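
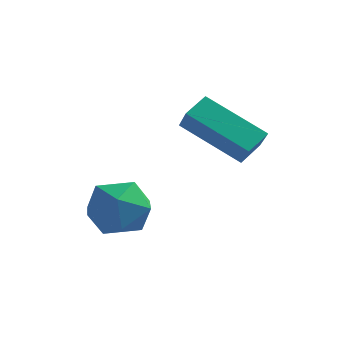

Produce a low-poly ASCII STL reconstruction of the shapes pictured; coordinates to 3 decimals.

solid 
facet normal -0.044 -0.170 0.984
outer loop
vertex 0.371 0.792 1.117
vertex -0.546 0.438 1.015
vertex 0.229 -0.171 0.944
endloop
endfacet
facet normal 0.627 -0.226 0.745
outer loop
vertex 0.371 0.792 1.117
vertex 0.229 -0.171 0.944
vertex 0.955 0.313 0.48
endloop
endfacet
facet normal 0.806 0.395 0.442
outer loop
vertex 0.371 0.792 1.117
vertex 0.955 0.313 0.48
vertex 0.629 1.22 0.264
endloop
endfacet
facet normal 0.246 0.834 0.493
outer loop
vertex 0.371 0.792 1.117
vertex 0.629 1.22 0.264
vertex -0.299 1.298 0.595
endloop
endfacet
facet normal -0.279 0.485 0.829
outer loop
vertex 0.371 0.792 1.117
vertex -0.299 1.298 0.595
vertex -0.546 0.438 1.015
endloop
endfacet
facet normal 0.640 -0.730 0.241
outer loop
vertex 0.955 0.313 0.48
vertex 0.229 -0.171 0.944
vertex 0.399 -0.338 -0.015
endloop
endfacet
facet normal -0.445 -0.639 0.627
outer loop
vertex 0.229 -0.171 0.944
vertex -0.546 0.438 1.015
vertex -0.529 -0.26 0.316
endloop
endfacet
facet normal -0.826 0.420 0.375
outer loop
vertex -0.546 0.438 1.015
vertex -0.299 1.298 0.595
vertex -0.855 0.647 0.1
endloop
endfacet
facet normal 0.023 0.986 -0.168
outer loop
vertex -0.299 1.298 0.595
vertex 0.629 1.22 0.264
vertex -0.129 1.131 -0.364
endloop
endfacet
facet normal 0.928 0.274 -0.251
outer loop
vertex 0.629 1.22 0.264
vertex 0.955 0.313 0.48
vertex 0.646 0.522 -0.435
endloop
endfacet
facet normal -0.246 -0.834 -0.493
outer loop
vertex -0.271 0.168 -0.537
vertex 0.399 -0.338 -0.015
vertex -0.529 -0.26 0.316
endloop
endfacet
facet normal -0.806 -0.395 -0.442
outer loop
vertex -0.271 0.168 -0.537
vertex -0.529 -0.26 0.316
vertex -0.855 0.647 0.1
endloop
endfacet
facet normal -0.627 0.226 -0.745
outer loop
vertex -0.271 0.168 -0.537
vertex -0.855 0.647 0.1
vertex -0.129 1.131 -0.364
endloop
endfacet
facet normal 0.044 0.170 -0.984
outer loop
vertex -0.271 0.168 -0.537
vertex -0.129 1.131 -0.364
vertex 0.646 0.522 -0.435
endloop
endfacet
facet normal 0.279 -0.485 -0.829
outer loop
vertex -0.271 0.168 -0.537
vertex 0.646 0.522 -0.435
vertex 0.399 -0.338 -0.015
endloop
endfacet
facet normal -0.023 -0.986 0.168
outer loop
vertex -0.529 -0.26 0.316
vertex 0.399 -0.338 -0.015
vertex 0.229 -0.171 0.944
endloop
endfacet
facet normal -0.928 -0.274 0.251
outer loop
vertex -0.855 0.647 0.1
vertex -0.529 -0.26 0.316
vertex -0.546 0.438 1.015
endloop
endfacet
facet normal -0.640 0.730 -0.241
outer loop
vertex -0.129 1.131 -0.364
vertex -0.855 0.647 0.1
vertex -0.299 1.298 0.595
endloop
endfacet
facet normal 0.445 0.639 -0.627
outer loop
vertex 0.646 0.522 -0.435
vertex -0.129 1.131 -0.364
vertex 0.629 1.22 0.264
endloop
endfacet
facet normal 0.826 -0.420 -0.375
outer loop
vertex 0.399 -0.338 -0.015
vertex 0.646 0.522 -0.435
vertex 0.955 0.313 0.48
endloop
endfacet
facet normal -0.366 0.539 -0.758
outer loop
vertex 1.037 2.462 2.502
vertex 1.349 3.179 2.861
vertex 2.769 2.216 1.491
endloop
endfacet
facet normal -0.362 -0.833 -0.418
outer loop
vertex 3.091 1.741 2.159
vertex 1.037 2.462 2.502
vertex 2.769 2.216 1.491
endloop
endfacet
facet normal -0.366 0.539 -0.758
outer loop
vertex 2.769 2.216 1.491
vertex 1.349 3.179 2.861
vertex 3.08 2.932 1.85
endloop
endfacet
facet normal 0.857 -0.122 -0.500
outer loop
vertex 3.08 2.932 1.85
vertex 3.091 1.741 2.159
vertex 2.769 2.216 1.491
endloop
endfacet
facet normal -0.857 0.122 0.500
outer loop
vertex 1.037 2.462 2.502
vertex 1.671 2.704 3.529
vertex 1.349 3.179 2.861
endloop
endfacet
facet normal -0.362 -0.834 -0.417
outer loop
vertex 1.36 1.988 3.17
vertex 1.037 2.462 2.502
vertex 3.091 1.741 2.159
endloop
endfacet
facet normal -0.857 0.121 0.501
outer loop
vertex 1.36 1.988 3.17
vertex 1.671 2.704 3.529
vertex 1.037 2.462 2.502
endloop
endfacet
facet normal 0.363 0.833 0.418
outer loop
vertex 1.349 3.179 2.861
vertex 1.671 2.704 3.529
vertex 3.08 2.932 1.85
endloop
endfacet
facet normal 0.857 -0.122 -0.501
outer loop
vertex 3.403 2.458 2.518
vertex 3.091 1.741 2.159
vertex 3.08 2.932 1.85
endloop
endfacet
facet normal 0.362 0.834 0.417
outer loop
vertex 3.08 2.932 1.85
vertex 1.671 2.704 3.529
vertex 3.403 2.458 2.518
endloop
endfacet
facet normal 0.366 -0.539 0.759
outer loop
vertex 3.403 2.458 2.518
vertex 1.36 1.988 3.17
vertex 3.091 1.741 2.159
endloop
endfacet
facet normal 0.366 -0.539 0.758
outer loop
vertex 1.671 2.704 3.529
vertex 1.36 1.988 3.17
vertex 3.403 2.458 2.518
endloop
endfacet

endsolid


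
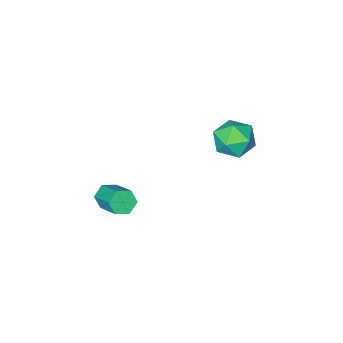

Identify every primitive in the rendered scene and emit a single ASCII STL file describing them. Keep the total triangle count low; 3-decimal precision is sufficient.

solid 
facet normal -0.100 -0.842 -0.529
outer loop
vertex 3.125 0.44 -3.641
vertex 2.449 0.653 -3.852
vertex 3.038 0.838 -4.258
endloop
endfacet
facet normal 0.988 -0.022 -0.153
outer loop
vertex 3.125 0.44 -3.641
vertex 3.038 0.838 -4.258
vertex 3.308 1.974 -2.678
endloop
endfacet
facet normal 0.988 -0.022 -0.153
outer loop
vertex 3.308 1.974 -2.678
vertex 3.038 0.838 -4.258
vertex 3.221 2.372 -3.295
endloop
endfacet
facet normal 0.101 0.842 0.529
outer loop
vertex 3.308 1.974 -2.678
vertex 3.221 2.372 -3.295
vertex 2.631 2.187 -2.888
endloop
endfacet
facet normal -0.100 -0.842 -0.529
outer loop
vertex 3.038 0.838 -4.258
vertex 2.449 0.653 -3.852
vertex 2.362 1.051 -4.469
endloop
endfacet
facet normal 0.393 0.455 -0.799
outer loop
vertex 3.038 0.838 -4.258
vertex 2.362 1.051 -4.469
vertex 3.221 2.372 -3.295
endloop
endfacet
facet normal 0.393 0.455 -0.799
outer loop
vertex 3.221 2.372 -3.295
vertex 2.362 1.051 -4.469
vertex 2.545 2.585 -3.506
endloop
endfacet
facet normal 0.101 0.843 0.529
outer loop
vertex 3.221 2.372 -3.295
vertex 2.545 2.585 -3.506
vertex 2.631 2.187 -2.888
endloop
endfacet
facet normal -0.101 -0.842 -0.529
outer loop
vertex 2.362 1.051 -4.469
vertex 2.449 0.653 -3.852
vertex 1.772 0.866 -4.062
endloop
endfacet
facet normal -0.596 0.477 -0.646
outer loop
vertex 2.362 1.051 -4.469
vertex 1.772 0.866 -4.062
vertex 2.545 2.585 -3.506
endloop
endfacet
facet normal -0.596 0.477 -0.646
outer loop
vertex 2.545 2.585 -3.506
vertex 1.772 0.866 -4.062
vertex 1.955 2.4 -3.099
endloop
endfacet
facet normal 0.101 0.843 0.529
outer loop
vertex 2.545 2.585 -3.506
vertex 1.955 2.4 -3.099
vertex 2.631 2.187 -2.888
endloop
endfacet
facet normal -0.101 -0.842 -0.529
outer loop
vertex 1.772 0.866 -4.062
vertex 2.449 0.653 -3.852
vertex 1.859 0.468 -3.445
endloop
endfacet
facet normal -0.988 0.022 0.153
outer loop
vertex 1.772 0.866 -4.062
vertex 1.859 0.468 -3.445
vertex 1.955 2.4 -3.099
endloop
endfacet
facet normal -0.988 0.022 0.153
outer loop
vertex 1.955 2.4 -3.099
vertex 1.859 0.468 -3.445
vertex 2.042 2.002 -2.482
endloop
endfacet
facet normal 0.100 0.842 0.529
outer loop
vertex 1.955 2.4 -3.099
vertex 2.042 2.002 -2.482
vertex 2.631 2.187 -2.888
endloop
endfacet
facet normal -0.101 -0.843 -0.529
outer loop
vertex 1.859 0.468 -3.445
vertex 2.449 0.653 -3.852
vertex 2.535 0.255 -3.234
endloop
endfacet
facet normal -0.393 -0.455 0.799
outer loop
vertex 1.859 0.468 -3.445
vertex 2.535 0.255 -3.234
vertex 2.042 2.002 -2.482
endloop
endfacet
facet normal -0.393 -0.455 0.799
outer loop
vertex 2.042 2.002 -2.482
vertex 2.535 0.255 -3.234
vertex 2.718 1.789 -2.271
endloop
endfacet
facet normal 0.100 0.842 0.529
outer loop
vertex 2.042 2.002 -2.482
vertex 2.718 1.789 -2.271
vertex 2.631 2.187 -2.888
endloop
endfacet
facet normal -0.101 -0.843 -0.529
outer loop
vertex 2.535 0.255 -3.234
vertex 2.449 0.653 -3.852
vertex 3.125 0.44 -3.641
endloop
endfacet
facet normal 0.596 -0.477 0.646
outer loop
vertex 2.535 0.255 -3.234
vertex 3.125 0.44 -3.641
vertex 2.718 1.789 -2.271
endloop
endfacet
facet normal 0.596 -0.477 0.646
outer loop
vertex 2.718 1.789 -2.271
vertex 3.125 0.44 -3.641
vertex 3.308 1.974 -2.678
endloop
endfacet
facet normal 0.101 0.842 0.529
outer loop
vertex 2.718 1.789 -2.271
vertex 3.308 1.974 -2.678
vertex 2.631 2.187 -2.888
endloop
endfacet
facet normal -0.698 0.673 0.244
outer loop
vertex -4.566 3.08 -1.965
vertex -4.747 2.518 -0.934
vertex -3.937 3.384 -1.004
endloop
endfacet
facet normal -0.199 0.964 -0.174
outer loop
vertex -4.566 3.08 -1.965
vertex -3.937 3.384 -1.004
vertex -3.403 3.303 -2.062
endloop
endfacet
facet normal -0.179 0.594 -0.784
outer loop
vertex -4.566 3.08 -1.965
vertex -3.403 3.303 -2.062
vertex -3.884 2.387 -2.646
endloop
endfacet
facet normal -0.666 0.074 -0.742
outer loop
vertex -4.566 3.08 -1.965
vertex -3.884 2.387 -2.646
vertex -4.714 1.902 -1.949
endloop
endfacet
facet normal -0.987 0.123 -0.106
outer loop
vertex -4.566 3.08 -1.965
vertex -4.714 1.902 -1.949
vertex -4.747 2.518 -0.934
endloop
endfacet
facet normal 0.432 0.889 0.150
outer loop
vertex -3.403 3.303 -2.062
vertex -3.937 3.384 -1.004
vertex -2.866 2.878 -1.091
endloop
endfacet
facet normal -0.375 0.418 0.827
outer loop
vertex -3.937 3.384 -1.004
vertex -4.747 2.518 -0.934
vertex -3.696 2.393 -0.394
endloop
endfacet
facet normal -0.842 -0.472 0.259
outer loop
vertex -4.747 2.518 -0.934
vertex -4.714 1.902 -1.949
vertex -4.177 1.477 -0.978
endloop
endfacet
facet normal -0.323 -0.552 -0.769
outer loop
vertex -4.714 1.902 -1.949
vertex -3.884 2.387 -2.646
vertex -3.643 1.396 -2.036
endloop
endfacet
facet normal 0.464 0.290 -0.837
outer loop
vertex -3.884 2.387 -2.646
vertex -3.403 3.303 -2.062
vertex -2.833 2.262 -2.106
endloop
endfacet
facet normal 0.666 -0.074 0.742
outer loop
vertex -3.014 1.7 -1.075
vertex -2.866 2.878 -1.091
vertex -3.696 2.393 -0.394
endloop
endfacet
facet normal 0.179 -0.594 0.784
outer loop
vertex -3.014 1.7 -1.075
vertex -3.696 2.393 -0.394
vertex -4.177 1.477 -0.978
endloop
endfacet
facet normal 0.199 -0.964 0.174
outer loop
vertex -3.014 1.7 -1.075
vertex -4.177 1.477 -0.978
vertex -3.643 1.396 -2.036
endloop
endfacet
facet normal 0.698 -0.673 -0.244
outer loop
vertex -3.014 1.7 -1.075
vertex -3.643 1.396 -2.036
vertex -2.833 2.262 -2.106
endloop
endfacet
facet normal 0.987 -0.123 0.106
outer loop
vertex -3.014 1.7 -1.075
vertex -2.833 2.262 -2.106
vertex -2.866 2.878 -1.091
endloop
endfacet
facet normal 0.323 0.552 0.769
outer loop
vertex -3.696 2.393 -0.394
vertex -2.866 2.878 -1.091
vertex -3.937 3.384 -1.004
endloop
endfacet
facet normal -0.464 -0.290 0.837
outer loop
vertex -4.177 1.477 -0.978
vertex -3.696 2.393 -0.394
vertex -4.747 2.518 -0.934
endloop
endfacet
facet normal -0.432 -0.889 -0.150
outer loop
vertex -3.643 1.396 -2.036
vertex -4.177 1.477 -0.978
vertex -4.714 1.902 -1.949
endloop
endfacet
facet normal 0.375 -0.418 -0.827
outer loop
vertex -2.833 2.262 -2.106
vertex -3.643 1.396 -2.036
vertex -3.884 2.387 -2.646
endloop
endfacet
facet normal 0.842 0.472 -0.259
outer loop
vertex -2.866 2.878 -1.091
vertex -2.833 2.262 -2.106
vertex -3.403 3.303 -2.062
endloop
endfacet

endsolid


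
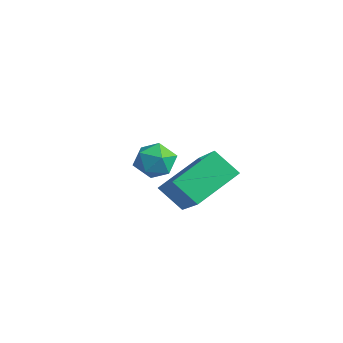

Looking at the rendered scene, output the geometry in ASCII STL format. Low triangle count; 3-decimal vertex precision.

solid 
facet normal -0.620 -0.405 0.671
outer loop
vertex 2.506 -0.216 -1.255
vertex 2.378 1.207 -0.514
vertex 0.922 0.256 -2.434
endloop
endfacet
facet normal 0.079 -0.884 -0.460
outer loop
vertex 1.562 0.673 -3.126
vertex 2.506 -0.216 -1.255
vertex 0.922 0.256 -2.434
endloop
endfacet
facet normal -0.621 -0.405 0.671
outer loop
vertex 0.922 0.256 -2.434
vertex 2.378 1.207 -0.514
vertex 0.795 1.679 -1.693
endloop
endfacet
facet normal -0.780 0.233 -0.581
outer loop
vertex 0.795 1.679 -1.693
vertex 1.562 0.673 -3.126
vertex 0.922 0.256 -2.434
endloop
endfacet
facet normal 0.780 -0.232 0.581
outer loop
vertex 2.506 -0.216 -1.255
vertex 3.018 1.624 -1.206
vertex 2.378 1.207 -0.514
endloop
endfacet
facet normal 0.079 -0.884 -0.460
outer loop
vertex 3.145 0.201 -1.947
vertex 2.506 -0.216 -1.255
vertex 1.562 0.673 -3.126
endloop
endfacet
facet normal 0.780 -0.233 0.580
outer loop
vertex 3.145 0.201 -1.947
vertex 3.018 1.624 -1.206
vertex 2.506 -0.216 -1.255
endloop
endfacet
facet normal -0.079 0.884 0.460
outer loop
vertex 2.378 1.207 -0.514
vertex 3.018 1.624 -1.206
vertex 0.795 1.679 -1.693
endloop
endfacet
facet normal -0.780 0.232 -0.581
outer loop
vertex 1.434 2.096 -2.385
vertex 1.562 0.673 -3.126
vertex 0.795 1.679 -1.693
endloop
endfacet
facet normal -0.079 0.884 0.460
outer loop
vertex 0.795 1.679 -1.693
vertex 3.018 1.624 -1.206
vertex 1.434 2.096 -2.385
endloop
endfacet
facet normal 0.621 0.405 -0.671
outer loop
vertex 1.434 2.096 -2.385
vertex 3.145 0.201 -1.947
vertex 1.562 0.673 -3.126
endloop
endfacet
facet normal 0.621 0.405 -0.671
outer loop
vertex 3.018 1.624 -1.206
vertex 3.145 0.201 -1.947
vertex 1.434 2.096 -2.385
endloop
endfacet
facet normal -0.022 0.996 -0.081
outer loop
vertex -0.955 1.786 -2.983
vertex -1.366 1.824 -2.4
vertex -0.654 1.845 -2.337
endloop
endfacet
facet normal 0.588 0.734 -0.341
outer loop
vertex -0.955 1.786 -2.983
vertex -0.654 1.845 -2.337
vertex -0.377 1.398 -2.821
endloop
endfacet
facet normal 0.426 0.275 -0.862
outer loop
vertex -0.955 1.786 -2.983
vertex -0.377 1.398 -2.821
vertex -0.917 1.101 -3.183
endloop
endfacet
facet normal -0.283 0.254 -0.925
outer loop
vertex -0.955 1.786 -2.983
vertex -0.917 1.101 -3.183
vertex -1.529 1.365 -2.923
endloop
endfacet
facet normal -0.560 0.701 -0.441
outer loop
vertex -0.955 1.786 -2.983
vertex -1.529 1.365 -2.923
vertex -1.366 1.824 -2.4
endloop
endfacet
facet normal 0.912 0.369 0.181
outer loop
vertex -0.377 1.398 -2.821
vertex -0.654 1.845 -2.337
vertex -0.431 1.195 -2.137
endloop
endfacet
facet normal -0.077 0.795 0.602
outer loop
vertex -0.654 1.845 -2.337
vertex -1.366 1.824 -2.4
vertex -1.043 1.459 -1.877
endloop
endfacet
facet normal -0.949 0.316 0.019
outer loop
vertex -1.366 1.824 -2.4
vertex -1.529 1.365 -2.923
vertex -1.583 1.162 -2.239
endloop
endfacet
facet normal -0.500 -0.407 -0.764
outer loop
vertex -1.529 1.365 -2.923
vertex -0.917 1.101 -3.183
vertex -1.306 0.715 -2.723
endloop
endfacet
facet normal 0.649 -0.374 -0.662
outer loop
vertex -0.917 1.101 -3.183
vertex -0.377 1.398 -2.821
vertex -0.594 0.736 -2.66
endloop
endfacet
facet normal 0.283 -0.254 0.925
outer loop
vertex -1.005 0.774 -2.077
vertex -0.431 1.195 -2.137
vertex -1.043 1.459 -1.877
endloop
endfacet
facet normal -0.426 -0.275 0.862
outer loop
vertex -1.005 0.774 -2.077
vertex -1.043 1.459 -1.877
vertex -1.583 1.162 -2.239
endloop
endfacet
facet normal -0.588 -0.734 0.341
outer loop
vertex -1.005 0.774 -2.077
vertex -1.583 1.162 -2.239
vertex -1.306 0.715 -2.723
endloop
endfacet
facet normal 0.022 -0.996 0.081
outer loop
vertex -1.005 0.774 -2.077
vertex -1.306 0.715 -2.723
vertex -0.594 0.736 -2.66
endloop
endfacet
facet normal 0.560 -0.701 0.441
outer loop
vertex -1.005 0.774 -2.077
vertex -0.594 0.736 -2.66
vertex -0.431 1.195 -2.137
endloop
endfacet
facet normal 0.500 0.407 0.764
outer loop
vertex -1.043 1.459 -1.877
vertex -0.431 1.195 -2.137
vertex -0.654 1.845 -2.337
endloop
endfacet
facet normal -0.649 0.374 0.662
outer loop
vertex -1.583 1.162 -2.239
vertex -1.043 1.459 -1.877
vertex -1.366 1.824 -2.4
endloop
endfacet
facet normal -0.912 -0.369 -0.181
outer loop
vertex -1.306 0.715 -2.723
vertex -1.583 1.162 -2.239
vertex -1.529 1.365 -2.923
endloop
endfacet
facet normal 0.077 -0.795 -0.602
outer loop
vertex -0.594 0.736 -2.66
vertex -1.306 0.715 -2.723
vertex -0.917 1.101 -3.183
endloop
endfacet
facet normal 0.949 -0.316 -0.019
outer loop
vertex -0.431 1.195 -2.137
vertex -0.594 0.736 -2.66
vertex -0.377 1.398 -2.821
endloop
endfacet

endsolid


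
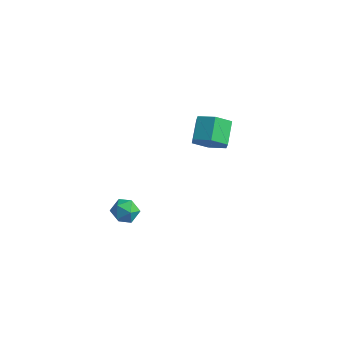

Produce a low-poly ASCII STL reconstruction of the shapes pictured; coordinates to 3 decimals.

solid 
facet normal 0.319 -0.790 -0.523
outer loop
vertex 0.666 2.665 -1.127
vertex 0.308 3.111 -2.02
vertex 1.3 3.297 -1.695
endloop
endfacet
facet normal 0.735 -0.142 0.663
outer loop
vertex 0.666 2.665 -1.127
vertex 1.3 3.297 -1.695
vertex 0.191 3.843 -0.348
endloop
endfacet
facet normal 0.735 -0.141 0.663
outer loop
vertex 0.191 3.843 -0.348
vertex 1.3 3.297 -1.695
vertex 0.824 4.475 -0.916
endloop
endfacet
facet normal -0.319 0.790 0.523
outer loop
vertex 0.191 3.843 -0.348
vertex 0.824 4.475 -0.916
vertex -0.168 4.289 -1.24
endloop
endfacet
facet normal 0.320 -0.790 -0.523
outer loop
vertex 1.3 3.297 -1.695
vertex 0.308 3.111 -2.02
vertex 0.941 3.743 -2.588
endloop
endfacet
facet normal 0.885 0.446 -0.133
outer loop
vertex 1.3 3.297 -1.695
vertex 0.941 3.743 -2.588
vertex 0.824 4.475 -0.916
endloop
endfacet
facet normal 0.886 0.445 -0.133
outer loop
vertex 0.824 4.475 -0.916
vertex 0.941 3.743 -2.588
vertex 0.466 4.921 -1.809
endloop
endfacet
facet normal -0.319 0.791 0.523
outer loop
vertex 0.824 4.475 -0.916
vertex 0.466 4.921 -1.809
vertex -0.168 4.289 -1.24
endloop
endfacet
facet normal 0.319 -0.790 -0.523
outer loop
vertex 0.941 3.743 -2.588
vertex 0.308 3.111 -2.02
vertex -0.051 3.557 -2.912
endloop
endfacet
facet normal 0.150 0.587 -0.796
outer loop
vertex 0.941 3.743 -2.588
vertex -0.051 3.557 -2.912
vertex 0.466 4.921 -1.809
endloop
endfacet
facet normal 0.150 0.587 -0.796
outer loop
vertex 0.466 4.921 -1.809
vertex -0.051 3.557 -2.912
vertex -0.526 4.735 -2.133
endloop
endfacet
facet normal -0.319 0.791 0.523
outer loop
vertex 0.466 4.921 -1.809
vertex -0.526 4.735 -2.133
vertex -0.168 4.289 -1.24
endloop
endfacet
facet normal 0.319 -0.790 -0.523
outer loop
vertex -0.051 3.557 -2.912
vertex 0.308 3.111 -2.02
vertex -0.684 2.925 -2.344
endloop
endfacet
facet normal -0.736 0.141 -0.662
outer loop
vertex -0.051 3.557 -2.912
vertex -0.684 2.925 -2.344
vertex -0.526 4.735 -2.133
endloop
endfacet
facet normal -0.735 0.141 -0.663
outer loop
vertex -0.526 4.735 -2.133
vertex -0.684 2.925 -2.344
vertex -1.16 4.103 -1.565
endloop
endfacet
facet normal -0.319 0.790 0.523
outer loop
vertex -0.526 4.735 -2.133
vertex -1.16 4.103 -1.565
vertex -0.168 4.289 -1.24
endloop
endfacet
facet normal 0.319 -0.791 -0.523
outer loop
vertex -0.684 2.925 -2.344
vertex 0.308 3.111 -2.02
vertex -0.326 2.479 -1.451
endloop
endfacet
facet normal -0.885 -0.445 0.133
outer loop
vertex -0.684 2.925 -2.344
vertex -0.326 2.479 -1.451
vertex -1.16 4.103 -1.565
endloop
endfacet
facet normal -0.885 -0.445 0.134
outer loop
vertex -1.16 4.103 -1.565
vertex -0.326 2.479 -1.451
vertex -0.801 3.657 -0.672
endloop
endfacet
facet normal -0.320 0.790 0.523
outer loop
vertex -1.16 4.103 -1.565
vertex -0.801 3.657 -0.672
vertex -0.168 4.289 -1.24
endloop
endfacet
facet normal 0.319 -0.791 -0.523
outer loop
vertex -0.326 2.479 -1.451
vertex 0.308 3.111 -2.02
vertex 0.666 2.665 -1.127
endloop
endfacet
facet normal -0.150 -0.587 0.796
outer loop
vertex -0.326 2.479 -1.451
vertex 0.666 2.665 -1.127
vertex -0.801 3.657 -0.672
endloop
endfacet
facet normal -0.150 -0.587 0.796
outer loop
vertex -0.801 3.657 -0.672
vertex 0.666 2.665 -1.127
vertex 0.191 3.843 -0.348
endloop
endfacet
facet normal -0.319 0.790 0.523
outer loop
vertex -0.801 3.657 -0.672
vertex 0.191 3.843 -0.348
vertex -0.168 4.289 -1.24
endloop
endfacet
facet normal -0.642 0.765 -0.042
outer loop
vertex -1.498 -2.643 -3.684
vertex -1.541 -2.634 -2.865
vertex -0.976 -2.181 -3.25
endloop
endfacet
facet normal -0.193 0.779 -0.597
outer loop
vertex -1.498 -2.643 -3.684
vertex -0.976 -2.181 -3.25
vertex -0.706 -2.609 -3.896
endloop
endfacet
facet normal -0.262 0.162 -0.951
outer loop
vertex -1.498 -2.643 -3.684
vertex -0.706 -2.609 -3.896
vertex -1.104 -3.326 -3.909
endloop
endfacet
facet normal -0.753 -0.232 -0.616
outer loop
vertex -1.498 -2.643 -3.684
vertex -1.104 -3.326 -3.909
vertex -1.62 -3.341 -3.272
endloop
endfacet
facet normal -0.989 0.141 -0.053
outer loop
vertex -1.498 -2.643 -3.684
vertex -1.62 -3.341 -3.272
vertex -1.541 -2.634 -2.865
endloop
endfacet
facet normal 0.472 0.813 -0.341
outer loop
vertex -0.706 -2.609 -3.896
vertex -0.976 -2.181 -3.25
vertex -0.26 -2.579 -3.208
endloop
endfacet
facet normal -0.255 0.791 0.556
outer loop
vertex -0.976 -2.181 -3.25
vertex -1.541 -2.634 -2.865
vertex -0.776 -2.594 -2.571
endloop
endfacet
facet normal -0.814 -0.218 0.538
outer loop
vertex -1.541 -2.634 -2.865
vertex -1.62 -3.341 -3.272
vertex -1.174 -3.311 -2.584
endloop
endfacet
facet normal -0.434 -0.821 -0.371
outer loop
vertex -1.62 -3.341 -3.272
vertex -1.104 -3.326 -3.909
vertex -0.904 -3.739 -3.23
endloop
endfacet
facet normal 0.361 -0.184 -0.914
outer loop
vertex -1.104 -3.326 -3.909
vertex -0.706 -2.609 -3.896
vertex -0.339 -3.286 -3.615
endloop
endfacet
facet normal 0.753 0.232 0.616
outer loop
vertex -0.382 -3.277 -2.796
vertex -0.26 -2.579 -3.208
vertex -0.776 -2.594 -2.571
endloop
endfacet
facet normal 0.262 -0.162 0.951
outer loop
vertex -0.382 -3.277 -2.796
vertex -0.776 -2.594 -2.571
vertex -1.174 -3.311 -2.584
endloop
endfacet
facet normal 0.193 -0.779 0.597
outer loop
vertex -0.382 -3.277 -2.796
vertex -1.174 -3.311 -2.584
vertex -0.904 -3.739 -3.23
endloop
endfacet
facet normal 0.642 -0.765 0.042
outer loop
vertex -0.382 -3.277 -2.796
vertex -0.904 -3.739 -3.23
vertex -0.339 -3.286 -3.615
endloop
endfacet
facet normal 0.989 -0.141 0.053
outer loop
vertex -0.382 -3.277 -2.796
vertex -0.339 -3.286 -3.615
vertex -0.26 -2.579 -3.208
endloop
endfacet
facet normal 0.434 0.821 0.371
outer loop
vertex -0.776 -2.594 -2.571
vertex -0.26 -2.579 -3.208
vertex -0.976 -2.181 -3.25
endloop
endfacet
facet normal -0.361 0.184 0.914
outer loop
vertex -1.174 -3.311 -2.584
vertex -0.776 -2.594 -2.571
vertex -1.541 -2.634 -2.865
endloop
endfacet
facet normal -0.472 -0.813 0.341
outer loop
vertex -0.904 -3.739 -3.23
vertex -1.174 -3.311 -2.584
vertex -1.62 -3.341 -3.272
endloop
endfacet
facet normal 0.255 -0.791 -0.556
outer loop
vertex -0.339 -3.286 -3.615
vertex -0.904 -3.739 -3.23
vertex -1.104 -3.326 -3.909
endloop
endfacet
facet normal 0.814 0.218 -0.538
outer loop
vertex -0.26 -2.579 -3.208
vertex -0.339 -3.286 -3.615
vertex -0.706 -2.609 -3.896
endloop
endfacet

endsolid


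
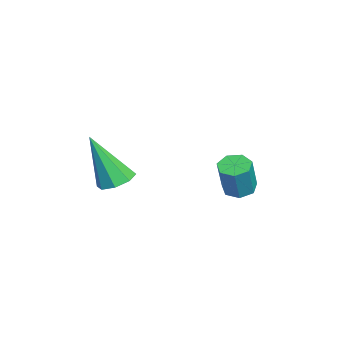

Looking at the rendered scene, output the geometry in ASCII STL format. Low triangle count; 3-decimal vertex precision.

solid 
facet normal 0.091 0.408 -0.908
outer loop
vertex 3.631 -0.622 2.827
vertex 3.162 -0.183 2.977
vertex 3.819 -0.201 3.035
endloop
endfacet
facet normal 0.856 -0.478 0.194
outer loop
vertex 3.631 -0.622 2.827
vertex 3.819 -0.201 3.035
vertex 2.978 -0.997 4.783
endloop
endfacet
facet normal 0.091 0.409 -0.908
outer loop
vertex 3.819 -0.201 3.035
vertex 3.162 -0.183 2.977
vertex 3.621 0.23 3.209
endloop
endfacet
facet normal 0.848 0.190 0.495
outer loop
vertex 3.819 -0.201 3.035
vertex 3.621 0.23 3.209
vertex 2.978 -0.997 4.783
endloop
endfacet
facet normal 0.091 0.409 -0.908
outer loop
vertex 3.621 0.23 3.209
vertex 3.162 -0.183 2.977
vertex 3.154 0.419 3.247
endloop
endfacet
facet normal 0.327 0.676 0.660
outer loop
vertex 3.621 0.23 3.209
vertex 3.154 0.419 3.247
vertex 2.978 -0.997 4.783
endloop
endfacet
facet normal 0.093 0.408 -0.908
outer loop
vertex 3.154 0.419 3.247
vertex 3.162 -0.183 2.977
vertex 2.692 0.255 3.126
endloop
endfacet
facet normal -0.403 0.696 0.595
outer loop
vertex 3.154 0.419 3.247
vertex 2.692 0.255 3.126
vertex 2.978 -0.997 4.783
endloop
endfacet
facet normal 0.093 0.408 -0.908
outer loop
vertex 2.692 0.255 3.126
vertex 3.162 -0.183 2.977
vertex 2.504 -0.165 2.918
endloop
endfacet
facet normal -0.910 0.240 0.338
outer loop
vertex 2.692 0.255 3.126
vertex 2.504 -0.165 2.918
vertex 2.978 -0.997 4.783
endloop
endfacet
facet normal 0.093 0.409 -0.908
outer loop
vertex 2.504 -0.165 2.918
vertex 3.162 -0.183 2.977
vertex 2.702 -0.596 2.744
endloop
endfacet
facet normal -0.902 -0.430 0.038
outer loop
vertex 2.504 -0.165 2.918
vertex 2.702 -0.596 2.744
vertex 2.978 -0.997 4.783
endloop
endfacet
facet normal 0.092 0.410 -0.908
outer loop
vertex 2.702 -0.596 2.744
vertex 3.162 -0.183 2.977
vertex 3.169 -0.785 2.706
endloop
endfacet
facet normal -0.381 -0.916 -0.128
outer loop
vertex 2.702 -0.596 2.744
vertex 3.169 -0.785 2.706
vertex 2.978 -0.997 4.783
endloop
endfacet
facet normal 0.093 0.410 -0.907
outer loop
vertex 3.169 -0.785 2.706
vertex 3.162 -0.183 2.977
vertex 3.631 -0.622 2.827
endloop
endfacet
facet normal 0.347 -0.936 -0.064
outer loop
vertex 3.169 -0.785 2.706
vertex 3.631 -0.622 2.827
vertex 2.978 -0.997 4.783
endloop
endfacet
facet normal -0.325 0.137 -0.936
outer loop
vertex 0.405 3.239 0.701
vertex 0.089 3.704 0.879
vertex 0.645 3.691 0.684
endloop
endfacet
facet normal 0.822 -0.450 -0.350
outer loop
vertex 0.405 3.239 0.701
vertex 0.645 3.691 0.684
vertex 0.848 3.05 1.984
endloop
endfacet
facet normal 0.822 -0.450 -0.350
outer loop
vertex 0.848 3.05 1.984
vertex 0.645 3.691 0.684
vertex 1.088 3.502 1.967
endloop
endfacet
facet normal 0.323 -0.136 0.937
outer loop
vertex 0.848 3.05 1.984
vertex 1.088 3.502 1.967
vertex 0.531 3.516 2.161
endloop
endfacet
facet normal -0.325 0.138 -0.936
outer loop
vertex 0.645 3.691 0.684
vertex 0.089 3.704 0.879
vertex 0.467 4.153 0.814
endloop
endfacet
facet normal 0.880 0.408 -0.244
outer loop
vertex 0.645 3.691 0.684
vertex 0.467 4.153 0.814
vertex 1.088 3.502 1.967
endloop
endfacet
facet normal 0.880 0.408 -0.244
outer loop
vertex 1.088 3.502 1.967
vertex 0.467 4.153 0.814
vertex 0.91 3.964 2.097
endloop
endfacet
facet normal 0.323 -0.139 0.936
outer loop
vertex 1.088 3.502 1.967
vertex 0.91 3.964 2.097
vertex 0.531 3.516 2.161
endloop
endfacet
facet normal -0.323 0.136 -0.937
outer loop
vertex 0.467 4.153 0.814
vertex 0.089 3.704 0.879
vertex 0.003 4.277 0.992
endloop
endfacet
facet normal 0.275 0.960 0.047
outer loop
vertex 0.467 4.153 0.814
vertex 0.003 4.277 0.992
vertex 0.91 3.964 2.097
endloop
endfacet
facet normal 0.275 0.960 0.047
outer loop
vertex 0.91 3.964 2.097
vertex 0.003 4.277 0.992
vertex 0.446 4.088 2.275
endloop
endfacet
facet normal 0.322 -0.139 0.936
outer loop
vertex 0.91 3.964 2.097
vertex 0.446 4.088 2.275
vertex 0.531 3.516 2.161
endloop
endfacet
facet normal -0.323 0.136 -0.937
outer loop
vertex 0.003 4.277 0.992
vertex 0.089 3.704 0.879
vertex -0.396 3.97 1.085
endloop
endfacet
facet normal -0.536 0.788 0.301
outer loop
vertex 0.003 4.277 0.992
vertex -0.396 3.97 1.085
vertex 0.446 4.088 2.275
endloop
endfacet
facet normal -0.536 0.788 0.301
outer loop
vertex 0.446 4.088 2.275
vertex -0.396 3.97 1.085
vertex 0.047 3.781 2.368
endloop
endfacet
facet normal 0.324 -0.138 0.936
outer loop
vertex 0.446 4.088 2.275
vertex 0.047 3.781 2.368
vertex 0.531 3.516 2.161
endloop
endfacet
facet normal -0.322 0.138 -0.937
outer loop
vertex -0.396 3.97 1.085
vertex 0.089 3.704 0.879
vertex -0.43 3.463 1.022
endloop
endfacet
facet normal -0.944 0.022 0.329
outer loop
vertex -0.396 3.97 1.085
vertex -0.43 3.463 1.022
vertex 0.047 3.781 2.368
endloop
endfacet
facet normal -0.944 0.024 0.329
outer loop
vertex 0.047 3.781 2.368
vertex -0.43 3.463 1.022
vertex 0.012 3.274 2.305
endloop
endfacet
facet normal 0.324 -0.139 0.936
outer loop
vertex 0.047 3.781 2.368
vertex 0.012 3.274 2.305
vertex 0.531 3.516 2.161
endloop
endfacet
facet normal -0.323 0.139 -0.936
outer loop
vertex -0.43 3.463 1.022
vertex 0.089 3.704 0.879
vertex -0.074 3.138 0.851
endloop
endfacet
facet normal -0.641 -0.760 0.109
outer loop
vertex -0.43 3.463 1.022
vertex -0.074 3.138 0.851
vertex 0.012 3.274 2.305
endloop
endfacet
facet normal -0.640 -0.761 0.109
outer loop
vertex 0.012 3.274 2.305
vertex -0.074 3.138 0.851
vertex 0.369 2.949 2.134
endloop
endfacet
facet normal 0.324 -0.137 0.936
outer loop
vertex 0.012 3.274 2.305
vertex 0.369 2.949 2.134
vertex 0.531 3.516 2.161
endloop
endfacet
facet normal -0.323 0.139 -0.936
outer loop
vertex -0.074 3.138 0.851
vertex 0.089 3.704 0.879
vertex 0.405 3.239 0.701
endloop
endfacet
facet normal 0.144 -0.971 -0.193
outer loop
vertex -0.074 3.138 0.851
vertex 0.405 3.239 0.701
vertex 0.369 2.949 2.134
endloop
endfacet
facet normal 0.144 -0.971 -0.193
outer loop
vertex 0.369 2.949 2.134
vertex 0.405 3.239 0.701
vertex 0.848 3.05 1.984
endloop
endfacet
facet normal 0.322 -0.137 0.937
outer loop
vertex 0.369 2.949 2.134
vertex 0.848 3.05 1.984
vertex 0.531 3.516 2.161
endloop
endfacet

endsolid


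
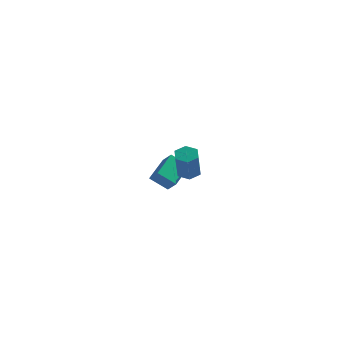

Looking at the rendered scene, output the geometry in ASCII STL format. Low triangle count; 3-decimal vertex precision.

solid 
facet normal -0.054 0.463 -0.885
outer loop
vertex 0.03 -3.042 -0.018
vertex -0.553 -2.934 0.074
vertex -0.143 -2.537 0.257
endloop
endfacet
facet normal 0.956 0.279 0.089
outer loop
vertex 0.03 -3.042 -0.018
vertex -0.143 -2.537 0.257
vertex 0.116 -3.793 1.415
endloop
endfacet
facet normal 0.956 0.278 0.088
outer loop
vertex 0.116 -3.793 1.415
vertex -0.143 -2.537 0.257
vertex -0.056 -3.289 1.69
endloop
endfacet
facet normal 0.053 -0.464 0.884
outer loop
vertex 0.116 -3.793 1.415
vertex -0.056 -3.289 1.69
vertex -0.467 -3.686 1.506
endloop
endfacet
facet normal -0.054 0.464 -0.884
outer loop
vertex -0.143 -2.537 0.257
vertex -0.553 -2.934 0.074
vertex -0.726 -2.43 0.349
endloop
endfacet
facet normal 0.229 0.868 0.441
outer loop
vertex -0.143 -2.537 0.257
vertex -0.726 -2.43 0.349
vertex -0.056 -3.289 1.69
endloop
endfacet
facet normal 0.229 0.868 0.441
outer loop
vertex -0.056 -3.289 1.69
vertex -0.726 -2.43 0.349
vertex -0.64 -3.181 1.781
endloop
endfacet
facet normal 0.052 -0.464 0.884
outer loop
vertex -0.056 -3.289 1.69
vertex -0.64 -3.181 1.781
vertex -0.467 -3.686 1.506
endloop
endfacet
facet normal -0.053 0.464 -0.884
outer loop
vertex -0.726 -2.43 0.349
vertex -0.553 -2.934 0.074
vertex -1.136 -2.827 0.165
endloop
endfacet
facet normal -0.728 0.588 0.352
outer loop
vertex -0.726 -2.43 0.349
vertex -1.136 -2.827 0.165
vertex -0.64 -3.181 1.781
endloop
endfacet
facet normal -0.727 0.589 0.352
outer loop
vertex -0.64 -3.181 1.781
vertex -1.136 -2.827 0.165
vertex -1.05 -3.578 1.598
endloop
endfacet
facet normal 0.054 -0.463 0.885
outer loop
vertex -0.64 -3.181 1.781
vertex -1.05 -3.578 1.598
vertex -0.467 -3.686 1.506
endloop
endfacet
facet normal -0.053 0.464 -0.884
outer loop
vertex -1.136 -2.827 0.165
vertex -0.553 -2.934 0.074
vertex -0.964 -3.331 -0.11
endloop
endfacet
facet normal -0.956 -0.278 -0.088
outer loop
vertex -1.136 -2.827 0.165
vertex -0.964 -3.331 -0.11
vertex -1.05 -3.578 1.598
endloop
endfacet
facet normal -0.956 -0.279 -0.089
outer loop
vertex -1.05 -3.578 1.598
vertex -0.964 -3.331 -0.11
vertex -0.877 -4.083 1.323
endloop
endfacet
facet normal 0.054 -0.463 0.885
outer loop
vertex -1.05 -3.578 1.598
vertex -0.877 -4.083 1.323
vertex -0.467 -3.686 1.506
endloop
endfacet
facet normal -0.052 0.464 -0.884
outer loop
vertex -0.964 -3.331 -0.11
vertex -0.553 -2.934 0.074
vertex -0.38 -3.439 -0.201
endloop
endfacet
facet normal -0.229 -0.868 -0.441
outer loop
vertex -0.964 -3.331 -0.11
vertex -0.38 -3.439 -0.201
vertex -0.877 -4.083 1.323
endloop
endfacet
facet normal -0.229 -0.868 -0.441
outer loop
vertex -0.877 -4.083 1.323
vertex -0.38 -3.439 -0.201
vertex -0.294 -4.19 1.231
endloop
endfacet
facet normal 0.054 -0.464 0.884
outer loop
vertex -0.877 -4.083 1.323
vertex -0.294 -4.19 1.231
vertex -0.467 -3.686 1.506
endloop
endfacet
facet normal -0.054 0.463 -0.885
outer loop
vertex -0.38 -3.439 -0.201
vertex -0.553 -2.934 0.074
vertex 0.03 -3.042 -0.018
endloop
endfacet
facet normal 0.727 -0.589 -0.352
outer loop
vertex -0.38 -3.439 -0.201
vertex 0.03 -3.042 -0.018
vertex -0.294 -4.19 1.231
endloop
endfacet
facet normal 0.728 -0.588 -0.352
outer loop
vertex -0.294 -4.19 1.231
vertex 0.03 -3.042 -0.018
vertex 0.116 -3.793 1.415
endloop
endfacet
facet normal 0.053 -0.464 0.884
outer loop
vertex -0.294 -4.19 1.231
vertex 0.116 -3.793 1.415
vertex -0.467 -3.686 1.506
endloop
endfacet
facet normal -0.600 0.421 -0.680
outer loop
vertex -3.59 3.636 -2.437
vertex -2.678 3.775 -3.156
vertex -3.884 2.152 -3.096
endloop
endfacet
facet normal -0.780 -0.118 0.614
outer loop
vertex -3.362 1.785 -2.504
vertex -3.59 3.636 -2.437
vertex -3.884 2.152 -3.096
endloop
endfacet
facet normal -0.600 0.421 -0.680
outer loop
vertex -3.884 2.152 -3.096
vertex -2.678 3.775 -3.156
vertex -2.972 2.291 -3.815
endloop
endfacet
facet normal -0.178 -0.899 -0.400
outer loop
vertex -2.972 2.291 -3.815
vertex -3.362 1.785 -2.504
vertex -3.884 2.152 -3.096
endloop
endfacet
facet normal 0.178 0.899 0.400
outer loop
vertex -3.59 3.636 -2.437
vertex -2.156 3.408 -2.564
vertex -2.678 3.775 -3.156
endloop
endfacet
facet normal -0.780 -0.118 0.614
outer loop
vertex -3.068 3.269 -1.845
vertex -3.59 3.636 -2.437
vertex -3.362 1.785 -2.504
endloop
endfacet
facet normal 0.178 0.899 0.400
outer loop
vertex -3.068 3.269 -1.845
vertex -2.156 3.408 -2.564
vertex -3.59 3.636 -2.437
endloop
endfacet
facet normal 0.780 0.118 -0.614
outer loop
vertex -2.678 3.775 -3.156
vertex -2.156 3.408 -2.564
vertex -2.972 2.291 -3.815
endloop
endfacet
facet normal -0.178 -0.899 -0.400
outer loop
vertex -2.45 1.924 -3.223
vertex -3.362 1.785 -2.504
vertex -2.972 2.291 -3.815
endloop
endfacet
facet normal 0.780 0.118 -0.614
outer loop
vertex -2.972 2.291 -3.815
vertex -2.156 3.408 -2.564
vertex -2.45 1.924 -3.223
endloop
endfacet
facet normal 0.600 -0.421 0.680
outer loop
vertex -2.45 1.924 -3.223
vertex -3.068 3.269 -1.845
vertex -3.362 1.785 -2.504
endloop
endfacet
facet normal 0.600 -0.421 0.680
outer loop
vertex -2.156 3.408 -2.564
vertex -3.068 3.269 -1.845
vertex -2.45 1.924 -3.223
endloop
endfacet

endsolid


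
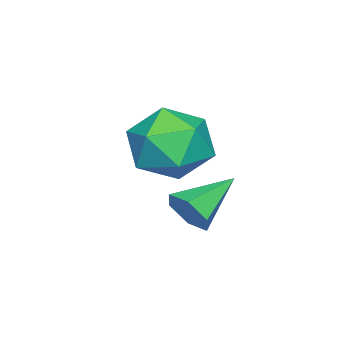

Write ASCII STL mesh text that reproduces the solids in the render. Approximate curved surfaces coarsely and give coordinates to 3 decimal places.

solid 
facet normal -0.997 0.006 0.071
outer loop
vertex -2.785 -1.02 2.84
vertex -2.743 -1.666 3.486
vertex -2.721 -0.782 3.721
endloop
endfacet
facet normal -0.752 0.648 -0.120
outer loop
vertex -2.785 -1.02 2.84
vertex -2.721 -0.782 3.721
vertex -2.234 -0.334 3.09
endloop
endfacet
facet normal -0.383 0.572 -0.726
outer loop
vertex -2.785 -1.02 2.84
vertex -2.234 -0.334 3.09
vertex -1.954 -0.94 2.465
endloop
endfacet
facet normal -0.399 -0.117 -0.909
outer loop
vertex -2.785 -1.02 2.84
vertex -1.954 -0.94 2.465
vertex -2.269 -1.764 2.709
endloop
endfacet
facet normal -0.780 -0.467 -0.417
outer loop
vertex -2.785 -1.02 2.84
vertex -2.269 -1.764 2.709
vertex -2.743 -1.666 3.486
endloop
endfacet
facet normal -0.302 0.872 0.386
outer loop
vertex -2.234 -0.334 3.09
vertex -2.721 -0.782 3.721
vertex -1.851 -0.556 3.891
endloop
endfacet
facet normal -0.699 -0.167 0.695
outer loop
vertex -2.721 -0.782 3.721
vertex -2.743 -1.666 3.486
vertex -2.166 -1.38 4.135
endloop
endfacet
facet normal -0.346 -0.934 -0.093
outer loop
vertex -2.743 -1.666 3.486
vertex -2.269 -1.764 2.709
vertex -1.886 -1.986 3.51
endloop
endfacet
facet normal 0.269 -0.367 -0.891
outer loop
vertex -2.269 -1.764 2.709
vertex -1.954 -0.94 2.465
vertex -1.399 -1.538 2.879
endloop
endfacet
facet normal 0.296 0.749 -0.593
outer loop
vertex -1.954 -0.94 2.465
vertex -2.234 -0.334 3.09
vertex -1.377 -0.654 3.114
endloop
endfacet
facet normal 0.399 0.117 0.909
outer loop
vertex -1.335 -1.3 3.76
vertex -1.851 -0.556 3.891
vertex -2.166 -1.38 4.135
endloop
endfacet
facet normal 0.383 -0.572 0.726
outer loop
vertex -1.335 -1.3 3.76
vertex -2.166 -1.38 4.135
vertex -1.886 -1.986 3.51
endloop
endfacet
facet normal 0.752 -0.648 0.120
outer loop
vertex -1.335 -1.3 3.76
vertex -1.886 -1.986 3.51
vertex -1.399 -1.538 2.879
endloop
endfacet
facet normal 0.997 -0.006 -0.071
outer loop
vertex -1.335 -1.3 3.76
vertex -1.399 -1.538 2.879
vertex -1.377 -0.654 3.114
endloop
endfacet
facet normal 0.780 0.467 0.417
outer loop
vertex -1.335 -1.3 3.76
vertex -1.377 -0.654 3.114
vertex -1.851 -0.556 3.891
endloop
endfacet
facet normal -0.269 0.367 0.891
outer loop
vertex -2.166 -1.38 4.135
vertex -1.851 -0.556 3.891
vertex -2.721 -0.782 3.721
endloop
endfacet
facet normal -0.296 -0.749 0.593
outer loop
vertex -1.886 -1.986 3.51
vertex -2.166 -1.38 4.135
vertex -2.743 -1.666 3.486
endloop
endfacet
facet normal 0.302 -0.872 -0.386
outer loop
vertex -1.399 -1.538 2.879
vertex -1.886 -1.986 3.51
vertex -2.269 -1.764 2.709
endloop
endfacet
facet normal 0.699 0.167 -0.695
outer loop
vertex -1.377 -0.654 3.114
vertex -1.399 -1.538 2.879
vertex -1.954 -0.94 2.465
endloop
endfacet
facet normal 0.346 0.934 0.093
outer loop
vertex -1.851 -0.556 3.891
vertex -1.377 -0.654 3.114
vertex -2.234 -0.334 3.09
endloop
endfacet
facet normal 0.835 -0.366 -0.412
outer loop
vertex -1.883 -0.726 1.949
vertex -2.17 -0.862 1.488
vertex -1.929 -0.358 1.529
endloop
endfacet
facet normal 0.211 0.747 0.631
outer loop
vertex -1.883 -0.726 1.949
vertex -1.929 -0.358 1.529
vertex -3.23 -0.398 2.012
endloop
endfacet
facet normal 0.834 -0.365 -0.414
outer loop
vertex -1.929 -0.358 1.529
vertex -2.17 -0.862 1.488
vertex -2.217 -0.493 1.068
endloop
endfacet
facet normal -0.110 0.970 -0.216
outer loop
vertex -1.929 -0.358 1.529
vertex -2.217 -0.493 1.068
vertex -3.23 -0.398 2.012
endloop
endfacet
facet normal 0.834 -0.365 -0.414
outer loop
vertex -2.217 -0.493 1.068
vertex -2.17 -0.862 1.488
vertex -2.458 -0.997 1.027
endloop
endfacet
facet normal -0.620 0.353 -0.701
outer loop
vertex -2.217 -0.493 1.068
vertex -2.458 -0.997 1.027
vertex -3.23 -0.398 2.012
endloop
endfacet
facet normal 0.834 -0.365 -0.414
outer loop
vertex -2.458 -0.997 1.027
vertex -2.17 -0.862 1.488
vertex -2.411 -1.365 1.446
endloop
endfacet
facet normal -0.807 -0.486 -0.336
outer loop
vertex -2.458 -0.997 1.027
vertex -2.411 -1.365 1.446
vertex -3.23 -0.398 2.012
endloop
endfacet
facet normal 0.834 -0.365 -0.414
outer loop
vertex -2.411 -1.365 1.446
vertex -2.17 -0.862 1.488
vertex -2.123 -1.23 1.907
endloop
endfacet
facet normal -0.485 -0.710 0.511
outer loop
vertex -2.411 -1.365 1.446
vertex -2.123 -1.23 1.907
vertex -3.23 -0.398 2.012
endloop
endfacet
facet normal 0.835 -0.363 -0.413
outer loop
vertex -2.123 -1.23 1.907
vertex -2.17 -0.862 1.488
vertex -1.883 -0.726 1.949
endloop
endfacet
facet normal 0.024 -0.094 0.995
outer loop
vertex -2.123 -1.23 1.907
vertex -1.883 -0.726 1.949
vertex -3.23 -0.398 2.012
endloop
endfacet

endsolid


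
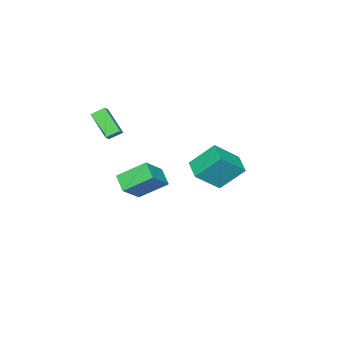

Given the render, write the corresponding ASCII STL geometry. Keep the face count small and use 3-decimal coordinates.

solid 
facet normal -0.637 0.376 -0.673
outer loop
vertex -3.394 4.325 1.408
vertex -2.474 5.334 1.101
vertex -2.562 3.12 -0.054
endloop
endfacet
facet normal -0.658 -0.720 0.219
outer loop
vertex -1.186 2.306 1.399
vertex -3.394 4.325 1.408
vertex -2.562 3.12 -0.054
endloop
endfacet
facet normal -0.636 0.376 -0.673
outer loop
vertex -2.562 3.12 -0.054
vertex -2.474 5.334 1.101
vertex -1.641 4.128 -0.361
endloop
endfacet
facet normal 0.402 -0.582 -0.707
outer loop
vertex -1.641 4.128 -0.361
vertex -1.186 2.306 1.399
vertex -2.562 3.12 -0.054
endloop
endfacet
facet normal -0.402 0.582 0.707
outer loop
vertex -3.394 4.325 1.408
vertex -1.098 4.52 2.554
vertex -2.474 5.334 1.101
endloop
endfacet
facet normal -0.658 -0.720 0.219
outer loop
vertex -2.019 3.512 2.861
vertex -3.394 4.325 1.408
vertex -1.186 2.306 1.399
endloop
endfacet
facet normal -0.402 0.583 0.706
outer loop
vertex -2.019 3.512 2.861
vertex -1.098 4.52 2.554
vertex -3.394 4.325 1.408
endloop
endfacet
facet normal 0.658 0.720 -0.219
outer loop
vertex -2.474 5.334 1.101
vertex -1.098 4.52 2.554
vertex -1.641 4.128 -0.361
endloop
endfacet
facet normal 0.403 -0.582 -0.707
outer loop
vertex -0.266 3.315 1.092
vertex -1.186 2.306 1.399
vertex -1.641 4.128 -0.361
endloop
endfacet
facet normal 0.658 0.720 -0.219
outer loop
vertex -1.641 4.128 -0.361
vertex -1.098 4.52 2.554
vertex -0.266 3.315 1.092
endloop
endfacet
facet normal 0.637 -0.376 0.673
outer loop
vertex -0.266 3.315 1.092
vertex -2.019 3.512 2.861
vertex -1.186 2.306 1.399
endloop
endfacet
facet normal 0.637 -0.377 0.673
outer loop
vertex -1.098 4.52 2.554
vertex -2.019 3.512 2.861
vertex -0.266 3.315 1.092
endloop
endfacet
facet normal -0.740 0.047 -0.671
outer loop
vertex -5.318 -2.293 -3.045
vertex -4.667 -1.363 -3.699
vertex -4.335 -3.818 -4.236
endloop
endfacet
facet normal -0.497 -0.710 0.499
outer loop
vertex -2.773 -3.917 -2.821
vertex -5.318 -2.293 -3.045
vertex -4.335 -3.818 -4.236
endloop
endfacet
facet normal -0.740 0.047 -0.671
outer loop
vertex -4.335 -3.818 -4.236
vertex -4.667 -1.363 -3.699
vertex -3.684 -2.888 -4.89
endloop
endfacet
facet normal 0.453 -0.703 -0.549
outer loop
vertex -3.684 -2.888 -4.89
vertex -2.773 -3.917 -2.821
vertex -4.335 -3.818 -4.236
endloop
endfacet
facet normal -0.453 0.703 0.549
outer loop
vertex -5.318 -2.293 -3.045
vertex -3.105 -1.462 -2.284
vertex -4.667 -1.363 -3.699
endloop
endfacet
facet normal -0.497 -0.710 0.499
outer loop
vertex -3.756 -2.392 -1.63
vertex -5.318 -2.293 -3.045
vertex -2.773 -3.917 -2.821
endloop
endfacet
facet normal -0.453 0.703 0.549
outer loop
vertex -3.756 -2.392 -1.63
vertex -3.105 -1.462 -2.284
vertex -5.318 -2.293 -3.045
endloop
endfacet
facet normal 0.497 0.710 -0.499
outer loop
vertex -4.667 -1.363 -3.699
vertex -3.105 -1.462 -2.284
vertex -3.684 -2.888 -4.89
endloop
endfacet
facet normal 0.453 -0.703 -0.549
outer loop
vertex -2.122 -2.987 -3.475
vertex -2.773 -3.917 -2.821
vertex -3.684 -2.888 -4.89
endloop
endfacet
facet normal 0.497 0.710 -0.499
outer loop
vertex -3.684 -2.888 -4.89
vertex -3.105 -1.462 -2.284
vertex -2.122 -2.987 -3.475
endloop
endfacet
facet normal 0.740 -0.047 0.671
outer loop
vertex -2.122 -2.987 -3.475
vertex -3.756 -2.392 -1.63
vertex -2.773 -3.917 -2.821
endloop
endfacet
facet normal 0.740 -0.047 0.671
outer loop
vertex -3.105 -1.462 -2.284
vertex -3.756 -2.392 -1.63
vertex -2.122 -2.987 -3.475
endloop
endfacet
facet normal -0.737 -0.240 -0.632
outer loop
vertex -2.091 -3.936 3.365
vertex -1.527 -2.487 2.156
vertex -1.498 -4.55 2.906
endloop
endfacet
facet normal -0.286 -0.736 0.614
outer loop
vertex -0.893 -4.353 3.424
vertex -2.091 -3.936 3.365
vertex -1.498 -4.55 2.906
endloop
endfacet
facet normal -0.737 -0.240 -0.632
outer loop
vertex -1.498 -4.55 2.906
vertex -1.527 -2.487 2.156
vertex -0.933 -3.101 1.697
endloop
endfacet
facet normal 0.612 -0.634 -0.474
outer loop
vertex -0.933 -3.101 1.697
vertex -0.893 -4.353 3.424
vertex -1.498 -4.55 2.906
endloop
endfacet
facet normal -0.612 0.633 0.474
outer loop
vertex -2.091 -3.936 3.365
vertex -0.922 -2.29 2.674
vertex -1.527 -2.487 2.156
endloop
endfacet
facet normal -0.286 -0.736 0.614
outer loop
vertex -1.487 -3.739 3.883
vertex -2.091 -3.936 3.365
vertex -0.893 -4.353 3.424
endloop
endfacet
facet normal -0.612 0.633 0.473
outer loop
vertex -1.487 -3.739 3.883
vertex -0.922 -2.29 2.674
vertex -2.091 -3.936 3.365
endloop
endfacet
facet normal 0.286 0.736 -0.614
outer loop
vertex -1.527 -2.487 2.156
vertex -0.922 -2.29 2.674
vertex -0.933 -3.101 1.697
endloop
endfacet
facet normal 0.612 -0.633 -0.473
outer loop
vertex -0.329 -2.904 2.215
vertex -0.893 -4.353 3.424
vertex -0.933 -3.101 1.697
endloop
endfacet
facet normal 0.287 0.736 -0.614
outer loop
vertex -0.933 -3.101 1.697
vertex -0.922 -2.29 2.674
vertex -0.329 -2.904 2.215
endloop
endfacet
facet normal 0.737 0.240 0.632
outer loop
vertex -0.329 -2.904 2.215
vertex -1.487 -3.739 3.883
vertex -0.893 -4.353 3.424
endloop
endfacet
facet normal 0.737 0.240 0.632
outer loop
vertex -0.922 -2.29 2.674
vertex -1.487 -3.739 3.883
vertex -0.329 -2.904 2.215
endloop
endfacet

endsolid


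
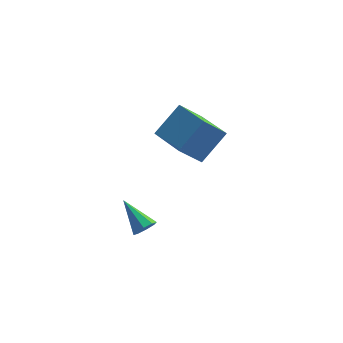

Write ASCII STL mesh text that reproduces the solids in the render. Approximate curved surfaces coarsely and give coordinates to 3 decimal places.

solid 
facet normal 0.599 -0.589 -0.542
outer loop
vertex 2.457 -3.35 0.789
vertex 1.969 -3.6 0.522
vertex 2.329 -3.123 0.401
endloop
endfacet
facet normal 0.539 0.792 0.286
outer loop
vertex 2.457 -3.35 0.789
vertex 2.329 -3.123 0.401
vertex 0.891 -2.54 1.498
endloop
endfacet
facet normal 0.598 -0.589 -0.543
outer loop
vertex 2.329 -3.123 0.401
vertex 1.969 -3.6 0.522
vertex 1.99 -3.175 0.084
endloop
endfacet
facet normal 0.145 0.940 -0.309
outer loop
vertex 2.329 -3.123 0.401
vertex 1.99 -3.175 0.084
vertex 0.891 -2.54 1.498
endloop
endfacet
facet normal 0.599 -0.589 -0.543
outer loop
vertex 1.99 -3.175 0.084
vertex 1.969 -3.6 0.522
vertex 1.639 -3.477 0.024
endloop
endfacet
facet normal -0.442 0.639 -0.630
outer loop
vertex 1.99 -3.175 0.084
vertex 1.639 -3.477 0.024
vertex 0.891 -2.54 1.498
endloop
endfacet
facet normal 0.599 -0.589 -0.542
outer loop
vertex 1.639 -3.477 0.024
vertex 1.969 -3.6 0.522
vertex 1.481 -3.85 0.255
endloop
endfacet
facet normal -0.871 0.068 -0.486
outer loop
vertex 1.639 -3.477 0.024
vertex 1.481 -3.85 0.255
vertex 0.891 -2.54 1.498
endloop
endfacet
facet normal 0.599 -0.589 -0.543
outer loop
vertex 1.481 -3.85 0.255
vertex 1.969 -3.6 0.522
vertex 1.609 -4.077 0.642
endloop
endfacet
facet normal -0.897 -0.440 0.038
outer loop
vertex 1.481 -3.85 0.255
vertex 1.609 -4.077 0.642
vertex 0.891 -2.54 1.498
endloop
endfacet
facet normal 0.599 -0.588 -0.544
outer loop
vertex 1.609 -4.077 0.642
vertex 1.969 -3.6 0.522
vertex 1.948 -4.025 0.959
endloop
endfacet
facet normal -0.503 -0.588 0.634
outer loop
vertex 1.609 -4.077 0.642
vertex 1.948 -4.025 0.959
vertex 0.891 -2.54 1.498
endloop
endfacet
facet normal 0.600 -0.588 -0.543
outer loop
vertex 1.948 -4.025 0.959
vertex 1.969 -3.6 0.522
vertex 2.299 -3.723 1.02
endloop
endfacet
facet normal 0.082 -0.288 0.954
outer loop
vertex 1.948 -4.025 0.959
vertex 2.299 -3.723 1.02
vertex 0.891 -2.54 1.498
endloop
endfacet
facet normal 0.599 -0.589 -0.542
outer loop
vertex 2.299 -3.723 1.02
vertex 1.969 -3.6 0.522
vertex 2.457 -3.35 0.789
endloop
endfacet
facet normal 0.513 0.284 0.810
outer loop
vertex 2.299 -3.723 1.02
vertex 2.457 -3.35 0.789
vertex 0.891 -2.54 1.498
endloop
endfacet
facet normal -0.539 -0.507 -0.673
outer loop
vertex 3.13 0.274 2.772
vertex 1.851 1.948 2.534
vertex 4.142 0.868 1.514
endloop
endfacet
facet normal 0.603 -0.790 0.112
outer loop
vertex 5.209 1.872 2.846
vertex 3.13 0.274 2.772
vertex 4.142 0.868 1.514
endloop
endfacet
facet normal -0.539 -0.507 -0.673
outer loop
vertex 4.142 0.868 1.514
vertex 1.851 1.948 2.534
vertex 2.863 2.542 1.276
endloop
endfacet
facet normal 0.588 0.345 -0.731
outer loop
vertex 2.863 2.542 1.276
vertex 5.209 1.872 2.846
vertex 4.142 0.868 1.514
endloop
endfacet
facet normal -0.588 -0.345 0.731
outer loop
vertex 3.13 0.274 2.772
vertex 2.918 2.952 3.866
vertex 1.851 1.948 2.534
endloop
endfacet
facet normal 0.603 -0.790 0.112
outer loop
vertex 4.197 1.278 4.104
vertex 3.13 0.274 2.772
vertex 5.209 1.872 2.846
endloop
endfacet
facet normal -0.588 -0.345 0.731
outer loop
vertex 4.197 1.278 4.104
vertex 2.918 2.952 3.866
vertex 3.13 0.274 2.772
endloop
endfacet
facet normal -0.603 0.790 -0.112
outer loop
vertex 1.851 1.948 2.534
vertex 2.918 2.952 3.866
vertex 2.863 2.542 1.276
endloop
endfacet
facet normal 0.588 0.345 -0.731
outer loop
vertex 3.93 3.546 2.608
vertex 5.209 1.872 2.846
vertex 2.863 2.542 1.276
endloop
endfacet
facet normal -0.603 0.790 -0.112
outer loop
vertex 2.863 2.542 1.276
vertex 2.918 2.952 3.866
vertex 3.93 3.546 2.608
endloop
endfacet
facet normal 0.539 0.507 0.673
outer loop
vertex 3.93 3.546 2.608
vertex 4.197 1.278 4.104
vertex 5.209 1.872 2.846
endloop
endfacet
facet normal 0.539 0.507 0.673
outer loop
vertex 2.918 2.952 3.866
vertex 4.197 1.278 4.104
vertex 3.93 3.546 2.608
endloop
endfacet

endsolid


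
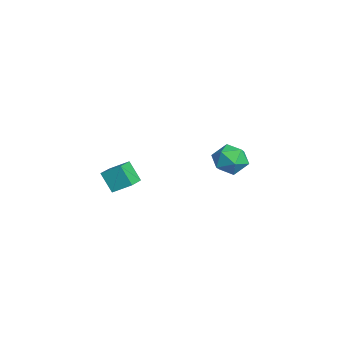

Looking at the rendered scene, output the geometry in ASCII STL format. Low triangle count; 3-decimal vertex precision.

solid 
facet normal -0.450 -0.350 0.821
outer loop
vertex 2.281 -2.767 3.78
vertex 1.184 -2.16 3.437
vertex 1.975 -3.62 3.249
endloop
endfacet
facet normal 0.844 -0.467 0.264
outer loop
vertex 2.516 -3.2 2.263
vertex 2.281 -2.767 3.78
vertex 1.975 -3.62 3.249
endloop
endfacet
facet normal -0.451 -0.350 0.821
outer loop
vertex 1.975 -3.62 3.249
vertex 1.184 -2.16 3.437
vertex 0.878 -3.012 2.906
endloop
endfacet
facet normal -0.292 -0.812 -0.506
outer loop
vertex 0.878 -3.012 2.906
vertex 2.516 -3.2 2.263
vertex 1.975 -3.62 3.249
endloop
endfacet
facet normal 0.291 0.812 0.506
outer loop
vertex 2.281 -2.767 3.78
vertex 1.725 -1.74 2.451
vertex 1.184 -2.16 3.437
endloop
endfacet
facet normal 0.844 -0.468 0.264
outer loop
vertex 2.822 -2.348 2.794
vertex 2.281 -2.767 3.78
vertex 2.516 -3.2 2.263
endloop
endfacet
facet normal 0.292 0.812 0.505
outer loop
vertex 2.822 -2.348 2.794
vertex 1.725 -1.74 2.451
vertex 2.281 -2.767 3.78
endloop
endfacet
facet normal -0.844 0.467 -0.264
outer loop
vertex 1.184 -2.16 3.437
vertex 1.725 -1.74 2.451
vertex 0.878 -3.012 2.906
endloop
endfacet
facet normal -0.292 -0.812 -0.505
outer loop
vertex 1.419 -2.593 1.92
vertex 2.516 -3.2 2.263
vertex 0.878 -3.012 2.906
endloop
endfacet
facet normal -0.844 0.467 -0.264
outer loop
vertex 0.878 -3.012 2.906
vertex 1.725 -1.74 2.451
vertex 1.419 -2.593 1.92
endloop
endfacet
facet normal 0.450 0.350 -0.821
outer loop
vertex 1.419 -2.593 1.92
vertex 2.822 -2.348 2.794
vertex 2.516 -3.2 2.263
endloop
endfacet
facet normal 0.451 0.350 -0.821
outer loop
vertex 1.725 -1.74 2.451
vertex 2.822 -2.348 2.794
vertex 1.419 -2.593 1.92
endloop
endfacet
facet normal -0.873 0.331 0.359
outer loop
vertex -2.985 3.335 1.104
vertex -2.616 3.3 2.032
vertex -2.524 4.133 1.489
endloop
endfacet
facet normal -0.757 0.581 -0.298
outer loop
vertex -2.985 3.335 1.104
vertex -2.524 4.133 1.489
vertex -2.355 3.867 0.541
endloop
endfacet
facet normal -0.677 0.023 -0.736
outer loop
vertex -2.985 3.335 1.104
vertex -2.355 3.867 0.541
vertex -2.342 2.869 0.498
endloop
endfacet
facet normal -0.743 -0.572 -0.348
outer loop
vertex -2.985 3.335 1.104
vertex -2.342 2.869 0.498
vertex -2.504 2.519 1.42
endloop
endfacet
facet normal -0.864 -0.382 0.329
outer loop
vertex -2.985 3.335 1.104
vertex -2.504 2.519 1.42
vertex -2.616 3.3 2.032
endloop
endfacet
facet normal -0.144 0.946 -0.291
outer loop
vertex -2.355 3.867 0.541
vertex -2.524 4.133 1.489
vertex -1.596 4.161 1.12
endloop
endfacet
facet normal -0.331 0.541 0.773
outer loop
vertex -2.524 4.133 1.489
vertex -2.616 3.3 2.032
vertex -1.758 3.811 2.042
endloop
endfacet
facet normal -0.315 -0.613 0.725
outer loop
vertex -2.616 3.3 2.032
vertex -2.504 2.519 1.42
vertex -1.745 2.813 1.999
endloop
endfacet
facet normal -0.120 -0.921 -0.371
outer loop
vertex -2.504 2.519 1.42
vertex -2.342 2.869 0.498
vertex -1.576 2.547 1.051
endloop
endfacet
facet normal -0.014 0.043 -0.999
outer loop
vertex -2.342 2.869 0.498
vertex -2.355 3.867 0.541
vertex -1.484 3.38 0.508
endloop
endfacet
facet normal 0.743 0.572 0.348
outer loop
vertex -1.115 3.345 1.436
vertex -1.596 4.161 1.12
vertex -1.758 3.811 2.042
endloop
endfacet
facet normal 0.677 -0.023 0.736
outer loop
vertex -1.115 3.345 1.436
vertex -1.758 3.811 2.042
vertex -1.745 2.813 1.999
endloop
endfacet
facet normal 0.757 -0.581 0.298
outer loop
vertex -1.115 3.345 1.436
vertex -1.745 2.813 1.999
vertex -1.576 2.547 1.051
endloop
endfacet
facet normal 0.873 -0.331 -0.359
outer loop
vertex -1.115 3.345 1.436
vertex -1.576 2.547 1.051
vertex -1.484 3.38 0.508
endloop
endfacet
facet normal 0.864 0.382 -0.329
outer loop
vertex -1.115 3.345 1.436
vertex -1.484 3.38 0.508
vertex -1.596 4.161 1.12
endloop
endfacet
facet normal 0.120 0.921 0.371
outer loop
vertex -1.758 3.811 2.042
vertex -1.596 4.161 1.12
vertex -2.524 4.133 1.489
endloop
endfacet
facet normal 0.014 -0.043 0.999
outer loop
vertex -1.745 2.813 1.999
vertex -1.758 3.811 2.042
vertex -2.616 3.3 2.032
endloop
endfacet
facet normal 0.144 -0.946 0.291
outer loop
vertex -1.576 2.547 1.051
vertex -1.745 2.813 1.999
vertex -2.504 2.519 1.42
endloop
endfacet
facet normal 0.331 -0.541 -0.773
outer loop
vertex -1.484 3.38 0.508
vertex -1.576 2.547 1.051
vertex -2.342 2.869 0.498
endloop
endfacet
facet normal 0.315 0.613 -0.725
outer loop
vertex -1.596 4.161 1.12
vertex -1.484 3.38 0.508
vertex -2.355 3.867 0.541
endloop
endfacet

endsolid


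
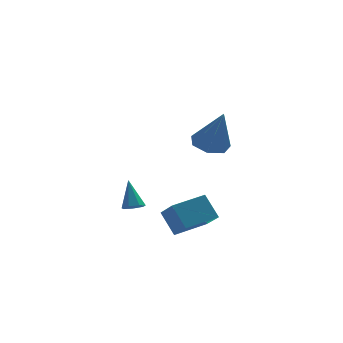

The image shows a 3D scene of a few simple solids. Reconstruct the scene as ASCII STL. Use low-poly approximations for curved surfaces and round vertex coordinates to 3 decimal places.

solid 
facet normal -0.946 -0.291 -0.144
outer loop
vertex -1.582 -1.631 -0.594
vertex -1.78 -0.561 -1.458
vertex -1.202 -2.369 -1.595
endloop
endfacet
facet normal 0.143 -0.770 0.622
outer loop
vertex 0.32 -1.899 -1.362
vertex -1.582 -1.631 -0.594
vertex -1.202 -2.369 -1.595
endloop
endfacet
facet normal -0.946 -0.291 -0.144
outer loop
vertex -1.202 -2.369 -1.595
vertex -1.78 -0.561 -1.458
vertex -1.4 -1.298 -2.459
endloop
endfacet
facet normal 0.293 -0.567 -0.770
outer loop
vertex -1.4 -1.298 -2.459
vertex 0.32 -1.899 -1.362
vertex -1.202 -2.369 -1.595
endloop
endfacet
facet normal -0.293 0.567 0.770
outer loop
vertex -1.582 -1.631 -0.594
vertex -0.258 -0.091 -1.225
vertex -1.78 -0.561 -1.458
endloop
endfacet
facet normal 0.142 -0.771 0.621
outer loop
vertex -0.06 -1.162 -0.361
vertex -1.582 -1.631 -0.594
vertex 0.32 -1.899 -1.362
endloop
endfacet
facet normal -0.293 0.567 0.770
outer loop
vertex -0.06 -1.162 -0.361
vertex -0.258 -0.091 -1.225
vertex -1.582 -1.631 -0.594
endloop
endfacet
facet normal -0.143 0.770 -0.621
outer loop
vertex -1.78 -0.561 -1.458
vertex -0.258 -0.091 -1.225
vertex -1.4 -1.298 -2.459
endloop
endfacet
facet normal 0.293 -0.567 -0.770
outer loop
vertex 0.122 -0.829 -2.226
vertex 0.32 -1.899 -1.362
vertex -1.4 -1.298 -2.459
endloop
endfacet
facet normal -0.142 0.770 -0.622
outer loop
vertex -1.4 -1.298 -2.459
vertex -0.258 -0.091 -1.225
vertex 0.122 -0.829 -2.226
endloop
endfacet
facet normal 0.946 0.292 0.144
outer loop
vertex 0.122 -0.829 -2.226
vertex -0.06 -1.162 -0.361
vertex 0.32 -1.899 -1.362
endloop
endfacet
facet normal 0.946 0.291 0.144
outer loop
vertex -0.258 -0.091 -1.225
vertex -0.06 -1.162 -0.361
vertex 0.122 -0.829 -2.226
endloop
endfacet
facet normal -0.186 0.323 -0.928
outer loop
vertex 0.972 -1.3 2.377
vertex 0.145 -1.188 2.582
vertex 0.794 -0.627 2.647
endloop
endfacet
facet normal 0.956 0.152 0.251
outer loop
vertex 0.972 -1.3 2.377
vertex 0.794 -0.627 2.647
vertex 0.515 -1.832 4.438
endloop
endfacet
facet normal -0.185 0.322 -0.929
outer loop
vertex 0.794 -0.627 2.647
vertex 0.145 -1.188 2.582
vertex 0.126 -0.376 2.867
endloop
endfacet
facet normal 0.446 0.709 0.546
outer loop
vertex 0.794 -0.627 2.647
vertex 0.126 -0.376 2.867
vertex 0.515 -1.832 4.438
endloop
endfacet
facet normal -0.186 0.322 -0.928
outer loop
vertex 0.126 -0.376 2.867
vertex 0.145 -1.188 2.582
vertex -0.527 -0.736 2.873
endloop
endfacet
facet normal -0.348 0.643 0.682
outer loop
vertex 0.126 -0.376 2.867
vertex -0.527 -0.736 2.873
vertex 0.515 -1.832 4.438
endloop
endfacet
facet normal -0.185 0.323 -0.928
outer loop
vertex -0.527 -0.736 2.873
vertex 0.145 -1.188 2.582
vertex -0.675 -1.436 2.659
endloop
endfacet
facet normal -0.831 0.005 0.557
outer loop
vertex -0.527 -0.736 2.873
vertex -0.675 -1.436 2.659
vertex 0.515 -1.832 4.438
endloop
endfacet
facet normal -0.185 0.323 -0.928
outer loop
vertex -0.675 -1.436 2.659
vertex 0.145 -1.188 2.582
vertex -0.206 -1.949 2.387
endloop
endfacet
facet normal -0.637 -0.723 0.265
outer loop
vertex -0.675 -1.436 2.659
vertex -0.206 -1.949 2.387
vertex 0.515 -1.832 4.438
endloop
endfacet
facet normal -0.185 0.323 -0.928
outer loop
vertex -0.206 -1.949 2.387
vertex 0.145 -1.188 2.582
vertex 0.528 -1.888 2.262
endloop
endfacet
facet normal 0.087 -0.996 0.026
outer loop
vertex -0.206 -1.949 2.387
vertex 0.528 -1.888 2.262
vertex 0.515 -1.832 4.438
endloop
endfacet
facet normal -0.186 0.322 -0.928
outer loop
vertex 0.528 -1.888 2.262
vertex 0.145 -1.188 2.582
vertex 0.972 -1.3 2.377
endloop
endfacet
facet normal 0.796 -0.605 0.020
outer loop
vertex 0.528 -1.888 2.262
vertex 0.972 -1.3 2.377
vertex 0.515 -1.832 4.438
endloop
endfacet
facet normal 0.015 -0.554 -0.833
outer loop
vertex -2.104 1.174 -1.86
vertex -2.559 0.96 -1.726
vertex -2.473 1.388 -2.009
endloop
endfacet
facet normal 0.546 0.820 -0.173
outer loop
vertex -2.104 1.174 -1.86
vertex -2.473 1.388 -2.009
vertex -2.581 1.78 -0.494
endloop
endfacet
facet normal 0.015 -0.554 -0.833
outer loop
vertex -2.473 1.388 -2.009
vertex -2.559 0.96 -1.726
vertex -2.906 1.28 -1.945
endloop
endfacet
facet normal -0.270 0.927 -0.259
outer loop
vertex -2.473 1.388 -2.009
vertex -2.906 1.28 -1.945
vertex -2.581 1.78 -0.494
endloop
endfacet
facet normal 0.015 -0.554 -0.833
outer loop
vertex -2.906 1.28 -1.945
vertex -2.559 0.96 -1.726
vertex -3.078 0.931 -1.716
endloop
endfacet
facet normal -0.886 0.462 0.039
outer loop
vertex -2.906 1.28 -1.945
vertex -3.078 0.931 -1.716
vertex -2.581 1.78 -0.494
endloop
endfacet
facet normal 0.015 -0.553 -0.833
outer loop
vertex -3.078 0.931 -1.716
vertex -2.559 0.96 -1.726
vertex -2.859 0.604 -1.495
endloop
endfacet
facet normal -0.838 -0.225 0.497
outer loop
vertex -3.078 0.931 -1.716
vertex -2.859 0.604 -1.495
vertex -2.581 1.78 -0.494
endloop
endfacet
facet normal 0.016 -0.554 -0.833
outer loop
vertex -2.859 0.604 -1.495
vertex -2.559 0.96 -1.726
vertex -2.414 0.546 -1.448
endloop
endfacet
facet normal -0.162 -0.617 0.770
outer loop
vertex -2.859 0.604 -1.495
vertex -2.414 0.546 -1.448
vertex -2.581 1.78 -0.494
endloop
endfacet
facet normal 0.014 -0.554 -0.832
outer loop
vertex -2.414 0.546 -1.448
vertex -2.559 0.96 -1.726
vertex -2.078 0.799 -1.611
endloop
endfacet
facet normal 0.632 -0.419 0.652
outer loop
vertex -2.414 0.546 -1.448
vertex -2.078 0.799 -1.611
vertex -2.581 1.78 -0.494
endloop
endfacet
facet normal 0.014 -0.552 -0.833
outer loop
vertex -2.078 0.799 -1.611
vertex -2.559 0.96 -1.726
vertex -2.104 1.174 -1.86
endloop
endfacet
facet normal 0.947 0.220 0.233
outer loop
vertex -2.078 0.799 -1.611
vertex -2.104 1.174 -1.86
vertex -2.581 1.78 -0.494
endloop
endfacet

endsolid


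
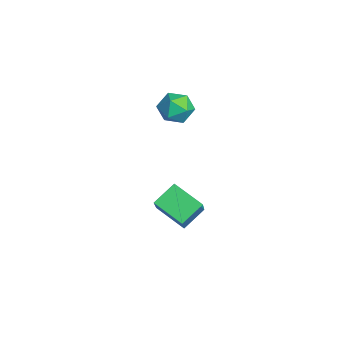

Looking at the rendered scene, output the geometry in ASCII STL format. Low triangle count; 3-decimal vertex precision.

solid 
facet normal -0.985 -0.022 0.169
outer loop
vertex -2.985 2.088 2.748
vertex -3.021 1.286 2.435
vertex -2.88 1.415 3.276
endloop
endfacet
facet normal -0.655 0.400 0.641
outer loop
vertex -2.985 2.088 2.748
vertex -2.88 1.415 3.276
vertex -2.376 2.109 3.358
endloop
endfacet
facet normal -0.310 0.909 0.278
outer loop
vertex -2.985 2.088 2.748
vertex -2.376 2.109 3.358
vertex -2.205 2.409 2.568
endloop
endfacet
facet normal -0.427 0.803 -0.417
outer loop
vertex -2.985 2.088 2.748
vertex -2.205 2.409 2.568
vertex -2.604 1.901 1.998
endloop
endfacet
facet normal -0.844 0.227 -0.486
outer loop
vertex -2.985 2.088 2.748
vertex -2.604 1.901 1.998
vertex -3.021 1.286 2.435
endloop
endfacet
facet normal -0.170 0.007 0.985
outer loop
vertex -2.376 2.109 3.358
vertex -2.88 1.415 3.276
vertex -2.036 1.319 3.422
endloop
endfacet
facet normal -0.704 -0.674 0.222
outer loop
vertex -2.88 1.415 3.276
vertex -3.021 1.286 2.435
vertex -2.435 0.811 2.852
endloop
endfacet
facet normal -0.475 -0.272 -0.837
outer loop
vertex -3.021 1.286 2.435
vertex -2.604 1.901 1.998
vertex -2.264 1.111 2.062
endloop
endfacet
facet normal 0.200 0.658 -0.726
outer loop
vertex -2.604 1.901 1.998
vertex -2.205 2.409 2.568
vertex -1.76 1.805 2.144
endloop
endfacet
facet normal 0.389 0.830 0.399
outer loop
vertex -2.205 2.409 2.568
vertex -2.376 2.109 3.358
vertex -1.619 1.934 2.985
endloop
endfacet
facet normal 0.427 -0.803 0.417
outer loop
vertex -1.655 1.132 2.672
vertex -2.036 1.319 3.422
vertex -2.435 0.811 2.852
endloop
endfacet
facet normal 0.310 -0.909 -0.278
outer loop
vertex -1.655 1.132 2.672
vertex -2.435 0.811 2.852
vertex -2.264 1.111 2.062
endloop
endfacet
facet normal 0.655 -0.400 -0.641
outer loop
vertex -1.655 1.132 2.672
vertex -2.264 1.111 2.062
vertex -1.76 1.805 2.144
endloop
endfacet
facet normal 0.985 0.022 -0.169
outer loop
vertex -1.655 1.132 2.672
vertex -1.76 1.805 2.144
vertex -1.619 1.934 2.985
endloop
endfacet
facet normal 0.844 -0.227 0.486
outer loop
vertex -1.655 1.132 2.672
vertex -1.619 1.934 2.985
vertex -2.036 1.319 3.422
endloop
endfacet
facet normal -0.200 -0.658 0.726
outer loop
vertex -2.435 0.811 2.852
vertex -2.036 1.319 3.422
vertex -2.88 1.415 3.276
endloop
endfacet
facet normal -0.389 -0.830 -0.399
outer loop
vertex -2.264 1.111 2.062
vertex -2.435 0.811 2.852
vertex -3.021 1.286 2.435
endloop
endfacet
facet normal 0.170 -0.007 -0.985
outer loop
vertex -1.76 1.805 2.144
vertex -2.264 1.111 2.062
vertex -2.604 1.901 1.998
endloop
endfacet
facet normal 0.704 0.674 -0.222
outer loop
vertex -1.619 1.934 2.985
vertex -1.76 1.805 2.144
vertex -2.205 2.409 2.568
endloop
endfacet
facet normal 0.475 0.272 0.837
outer loop
vertex -2.036 1.319 3.422
vertex -1.619 1.934 2.985
vertex -2.376 2.109 3.358
endloop
endfacet
facet normal -0.676 -0.608 0.416
outer loop
vertex -0.614 1.155 -0.749
vertex -1.844 1.528 -2.203
vertex -0.137 0.177 -1.404
endloop
endfacet
facet normal 0.634 -0.192 0.749
outer loop
vertex 0.924 1.132 -2.057
vertex -0.614 1.155 -0.749
vertex -0.137 0.177 -1.404
endloop
endfacet
facet normal -0.676 -0.608 0.416
outer loop
vertex -0.137 0.177 -1.404
vertex -1.844 1.528 -2.203
vertex -1.367 0.55 -2.857
endloop
endfacet
facet normal 0.376 -0.770 -0.516
outer loop
vertex -1.367 0.55 -2.857
vertex 0.924 1.132 -2.057
vertex -0.137 0.177 -1.404
endloop
endfacet
facet normal -0.376 0.770 0.515
outer loop
vertex -0.614 1.155 -0.749
vertex -0.783 2.483 -2.856
vertex -1.844 1.528 -2.203
endloop
endfacet
facet normal 0.634 -0.192 0.749
outer loop
vertex 0.447 2.11 -1.403
vertex -0.614 1.155 -0.749
vertex 0.924 1.132 -2.057
endloop
endfacet
facet normal -0.375 0.770 0.516
outer loop
vertex 0.447 2.11 -1.403
vertex -0.783 2.483 -2.856
vertex -0.614 1.155 -0.749
endloop
endfacet
facet normal -0.634 0.192 -0.749
outer loop
vertex -1.844 1.528 -2.203
vertex -0.783 2.483 -2.856
vertex -1.367 0.55 -2.857
endloop
endfacet
facet normal 0.376 -0.770 -0.515
outer loop
vertex -0.306 1.505 -3.511
vertex 0.924 1.132 -2.057
vertex -1.367 0.55 -2.857
endloop
endfacet
facet normal -0.634 0.192 -0.749
outer loop
vertex -1.367 0.55 -2.857
vertex -0.783 2.483 -2.856
vertex -0.306 1.505 -3.511
endloop
endfacet
facet normal 0.676 0.608 -0.416
outer loop
vertex -0.306 1.505 -3.511
vertex 0.447 2.11 -1.403
vertex 0.924 1.132 -2.057
endloop
endfacet
facet normal 0.676 0.608 -0.416
outer loop
vertex -0.783 2.483 -2.856
vertex 0.447 2.11 -1.403
vertex -0.306 1.505 -3.511
endloop
endfacet

endsolid


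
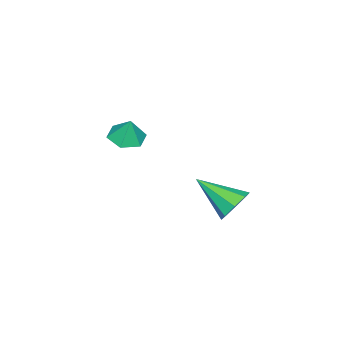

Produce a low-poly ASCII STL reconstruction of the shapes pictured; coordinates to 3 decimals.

solid 
facet normal -0.032 0.859 -0.511
outer loop
vertex 1.757 2.84 1.925
vertex 1.087 2.522 1.433
vertex 1.147 2.978 2.195
endloop
endfacet
facet normal 0.425 0.125 0.897
outer loop
vertex 1.757 2.84 1.925
vertex 1.147 2.978 2.195
vertex 1.153 0.718 2.507
endloop
endfacet
facet normal -0.032 0.859 -0.511
outer loop
vertex 1.147 2.978 2.195
vertex 1.087 2.522 1.433
vertex 0.501 2.849 2.019
endloop
endfacet
facet normal -0.285 0.130 0.950
outer loop
vertex 1.147 2.978 2.195
vertex 0.501 2.849 2.019
vertex 1.153 0.718 2.507
endloop
endfacet
facet normal -0.032 0.859 -0.511
outer loop
vertex 0.501 2.849 2.019
vertex 1.087 2.522 1.433
vertex 0.199 2.528 1.499
endloop
endfacet
facet normal -0.823 -0.125 0.555
outer loop
vertex 0.501 2.849 2.019
vertex 0.199 2.528 1.499
vertex 1.153 0.718 2.507
endloop
endfacet
facet normal -0.032 0.859 -0.511
outer loop
vertex 0.199 2.528 1.499
vertex 1.087 2.522 1.433
vertex 0.417 2.204 0.941
endloop
endfacet
facet normal -0.870 -0.490 -0.056
outer loop
vertex 0.199 2.528 1.499
vertex 0.417 2.204 0.941
vertex 1.153 0.718 2.507
endloop
endfacet
facet normal -0.032 0.859 -0.511
outer loop
vertex 0.417 2.204 0.941
vertex 1.087 2.522 1.433
vertex 1.027 2.066 0.671
endloop
endfacet
facet normal -0.402 -0.751 -0.524
outer loop
vertex 0.417 2.204 0.941
vertex 1.027 2.066 0.671
vertex 1.153 0.718 2.507
endloop
endfacet
facet normal -0.031 0.859 -0.511
outer loop
vertex 1.027 2.066 0.671
vertex 1.087 2.522 1.433
vertex 1.672 2.195 0.848
endloop
endfacet
facet normal 0.309 -0.756 -0.576
outer loop
vertex 1.027 2.066 0.671
vertex 1.672 2.195 0.848
vertex 1.153 0.718 2.507
endloop
endfacet
facet normal -0.031 0.859 -0.511
outer loop
vertex 1.672 2.195 0.848
vertex 1.087 2.522 1.433
vertex 1.974 2.515 1.367
endloop
endfacet
facet normal 0.845 -0.502 -0.182
outer loop
vertex 1.672 2.195 0.848
vertex 1.974 2.515 1.367
vertex 1.153 0.718 2.507
endloop
endfacet
facet normal -0.031 0.858 -0.512
outer loop
vertex 1.974 2.515 1.367
vertex 1.087 2.522 1.433
vertex 1.757 2.84 1.925
endloop
endfacet
facet normal 0.894 -0.137 0.427
outer loop
vertex 1.974 2.515 1.367
vertex 1.757 2.84 1.925
vertex 1.153 0.718 2.507
endloop
endfacet
facet normal -0.164 -0.277 -0.947
outer loop
vertex 1.076 -2.939 3.197
vertex 0.252 -3.135 3.397
vertex 0.456 -2.333 3.127
endloop
endfacet
facet normal 0.664 0.707 0.243
outer loop
vertex 1.076 -2.939 3.197
vertex 0.456 -2.333 3.127
vertex 0.448 -2.805 4.523
endloop
endfacet
facet normal -0.164 -0.277 -0.947
outer loop
vertex 0.456 -2.333 3.127
vertex 0.252 -3.135 3.397
vertex -0.368 -2.529 3.327
endloop
endfacet
facet normal -0.146 0.937 0.316
outer loop
vertex 0.456 -2.333 3.127
vertex -0.368 -2.529 3.327
vertex 0.448 -2.805 4.523
endloop
endfacet
facet normal -0.164 -0.277 -0.947
outer loop
vertex -0.368 -2.529 3.327
vertex 0.252 -3.135 3.397
vertex -0.571 -3.33 3.597
endloop
endfacet
facet normal -0.722 0.378 0.580
outer loop
vertex -0.368 -2.529 3.327
vertex -0.571 -3.33 3.597
vertex 0.448 -2.805 4.523
endloop
endfacet
facet normal -0.164 -0.277 -0.947
outer loop
vertex -0.571 -3.33 3.597
vertex 0.252 -3.135 3.397
vertex 0.049 -3.937 3.667
endloop
endfacet
facet normal -0.489 -0.410 0.770
outer loop
vertex -0.571 -3.33 3.597
vertex 0.049 -3.937 3.667
vertex 0.448 -2.805 4.523
endloop
endfacet
facet normal -0.164 -0.277 -0.947
outer loop
vertex 0.049 -3.937 3.667
vertex 0.252 -3.135 3.397
vertex 0.873 -3.741 3.467
endloop
endfacet
facet normal 0.322 -0.641 0.697
outer loop
vertex 0.049 -3.937 3.667
vertex 0.873 -3.741 3.467
vertex 0.448 -2.805 4.523
endloop
endfacet
facet normal -0.164 -0.277 -0.947
outer loop
vertex 0.873 -3.741 3.467
vertex 0.252 -3.135 3.397
vertex 1.076 -2.939 3.197
endloop
endfacet
facet normal 0.898 -0.081 0.433
outer loop
vertex 0.873 -3.741 3.467
vertex 1.076 -2.939 3.197
vertex 0.448 -2.805 4.523
endloop
endfacet

endsolid
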